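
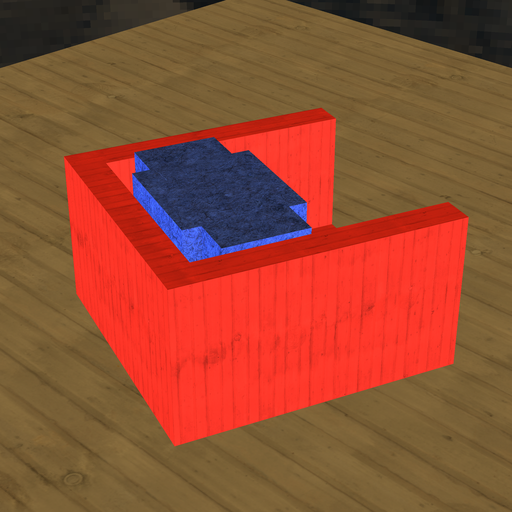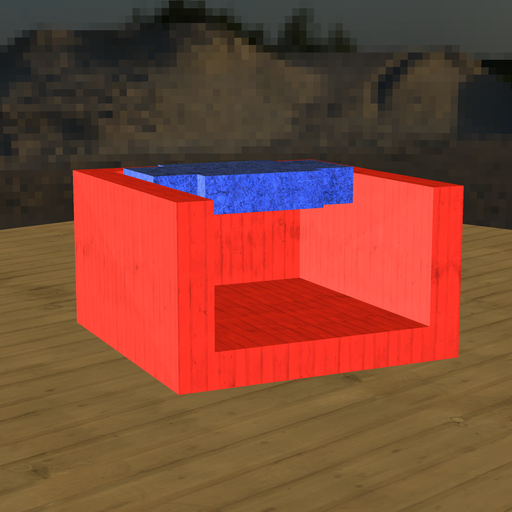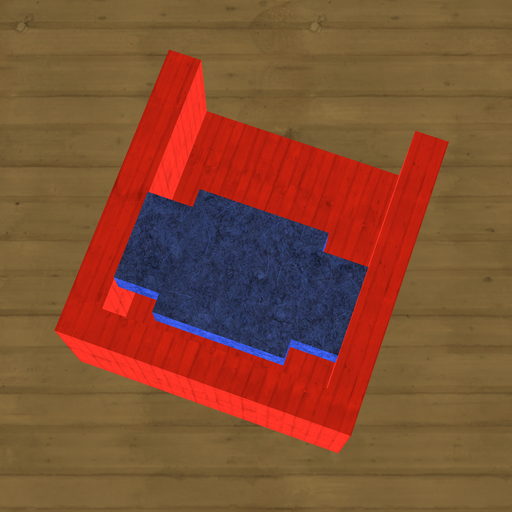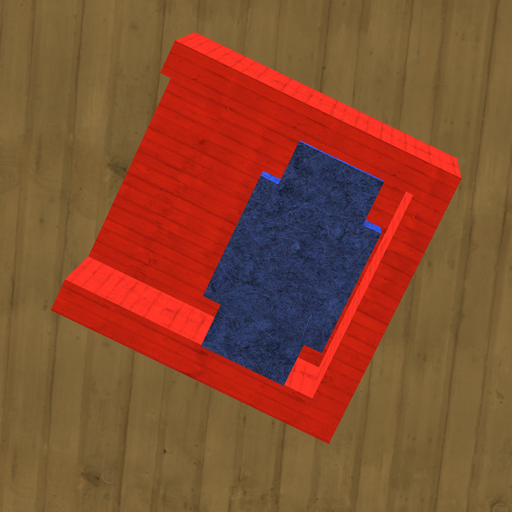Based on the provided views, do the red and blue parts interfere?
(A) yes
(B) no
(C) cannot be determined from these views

(B) no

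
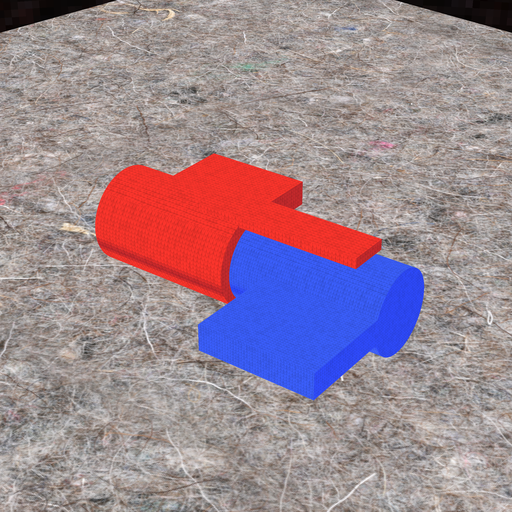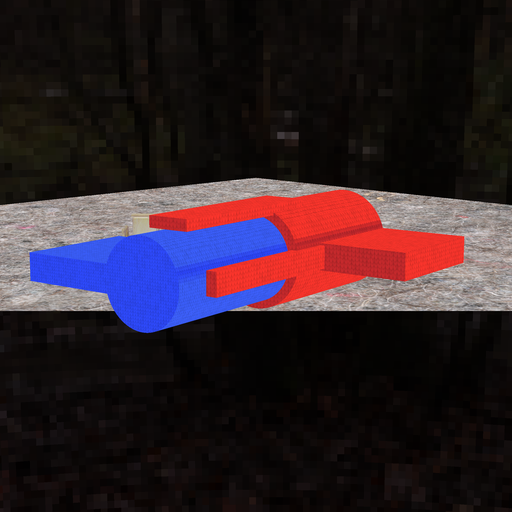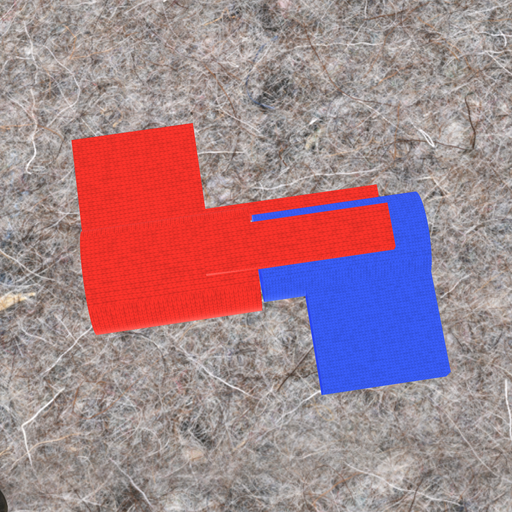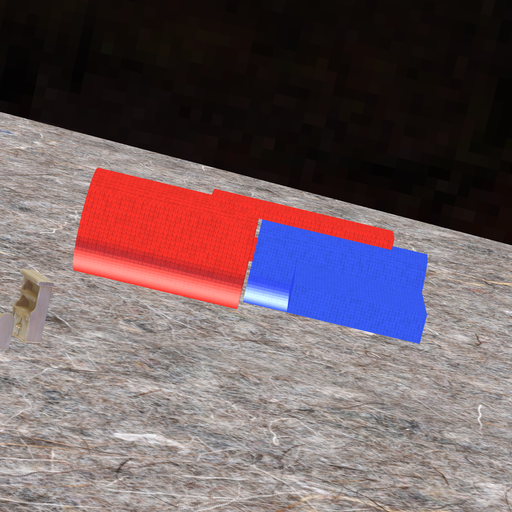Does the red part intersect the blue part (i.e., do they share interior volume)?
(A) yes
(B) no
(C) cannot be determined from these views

(B) no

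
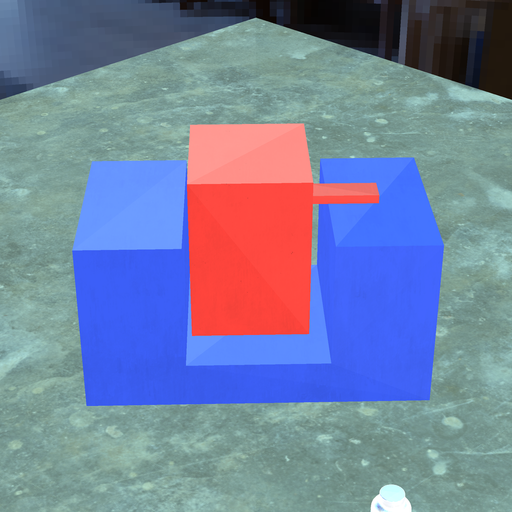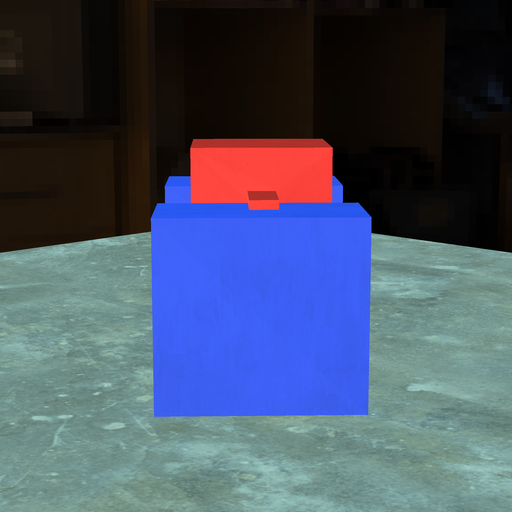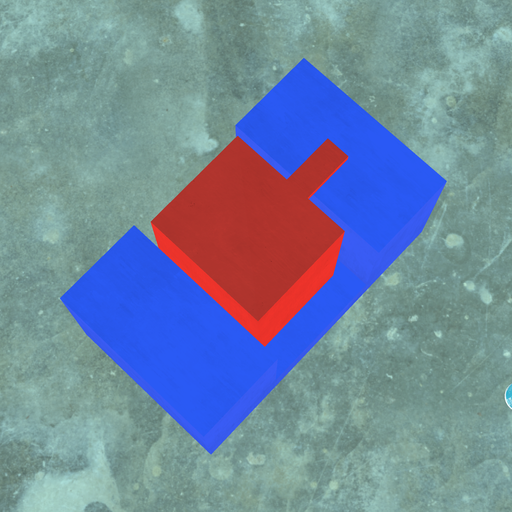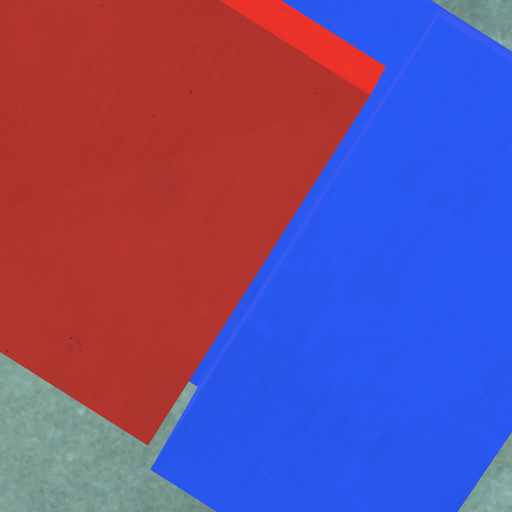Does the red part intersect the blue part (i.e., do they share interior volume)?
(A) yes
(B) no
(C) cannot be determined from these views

(B) no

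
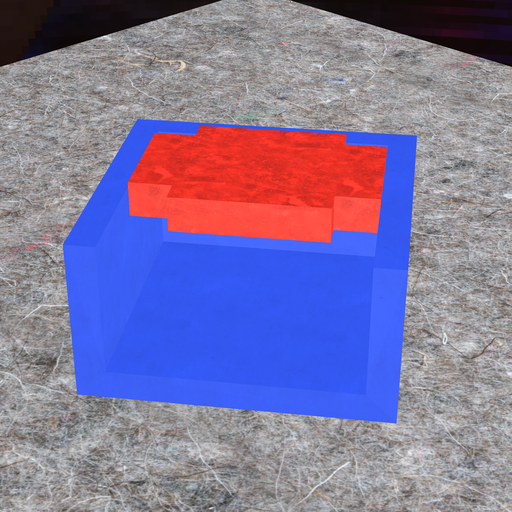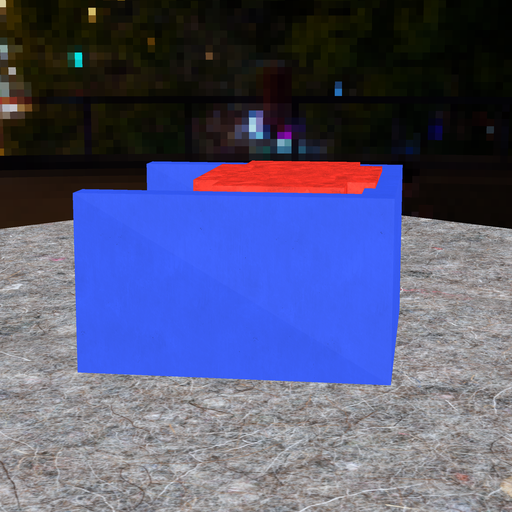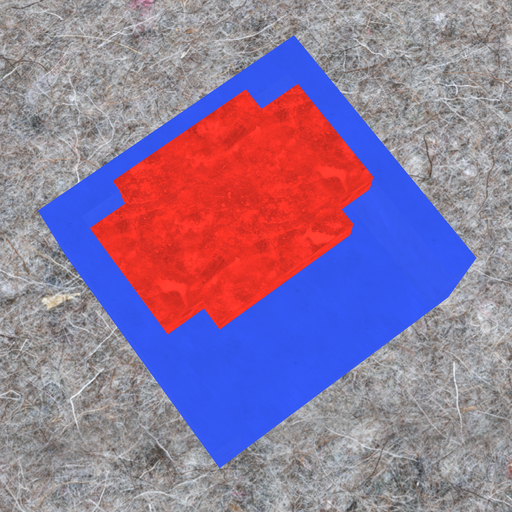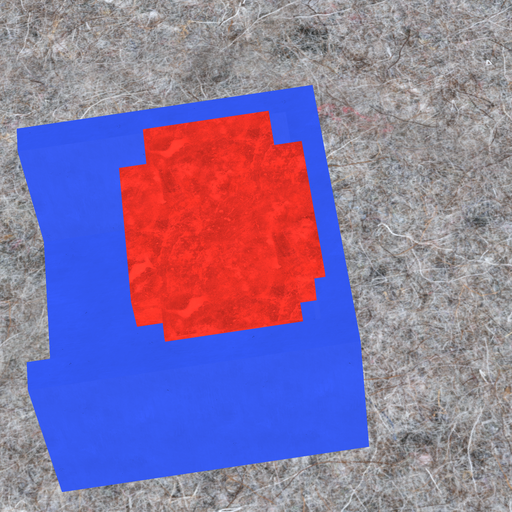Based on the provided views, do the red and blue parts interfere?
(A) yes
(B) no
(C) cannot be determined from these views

(A) yes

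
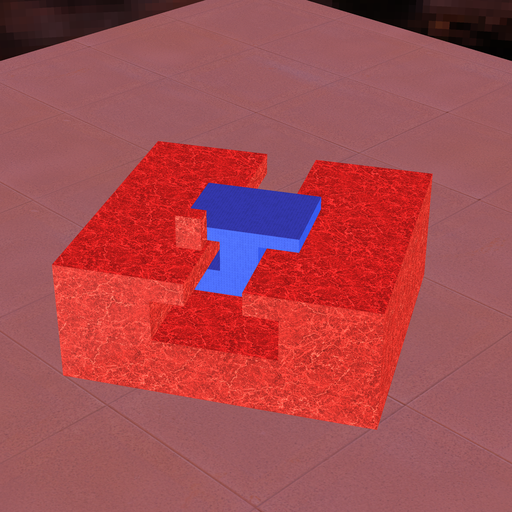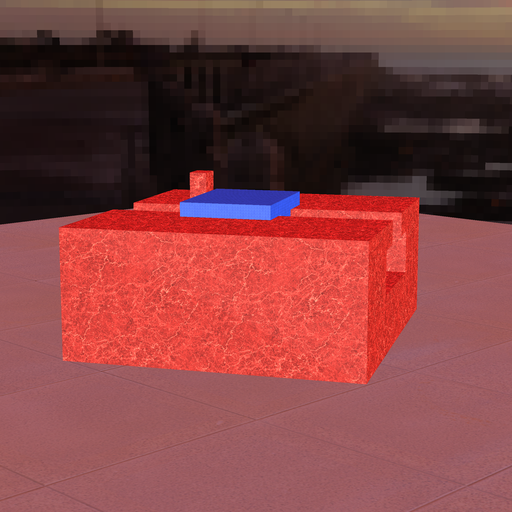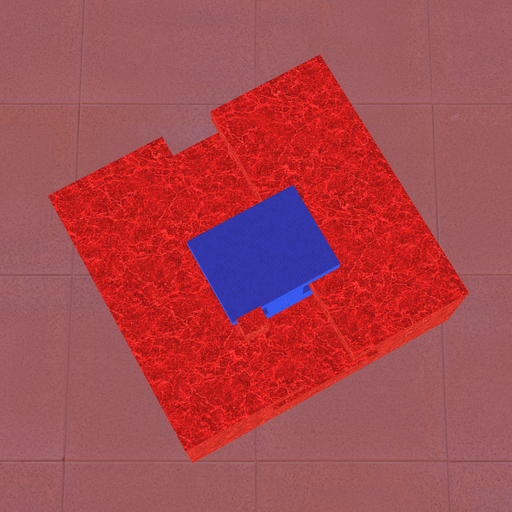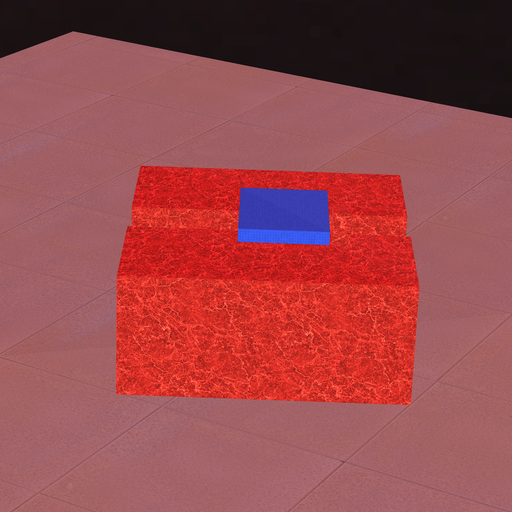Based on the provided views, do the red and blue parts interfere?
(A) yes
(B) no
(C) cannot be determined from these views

(B) no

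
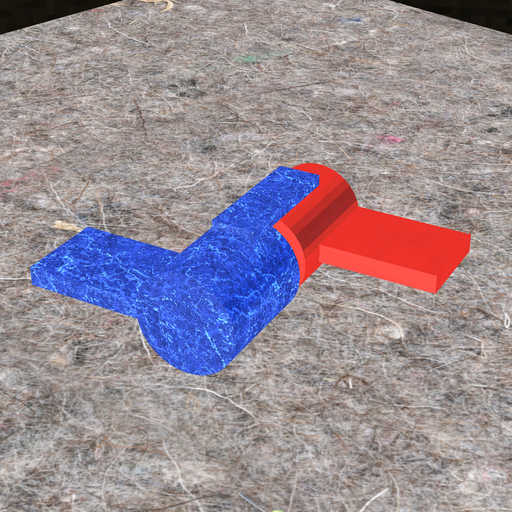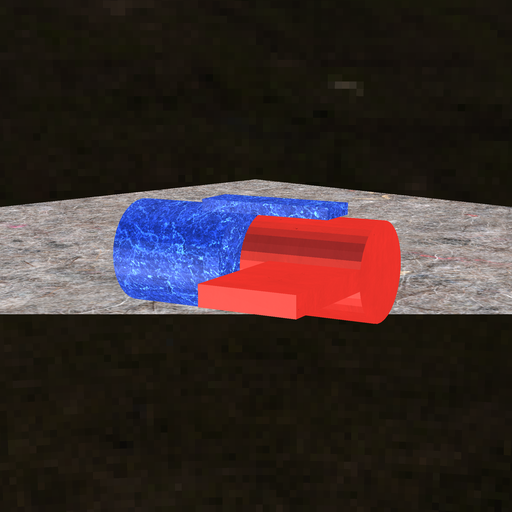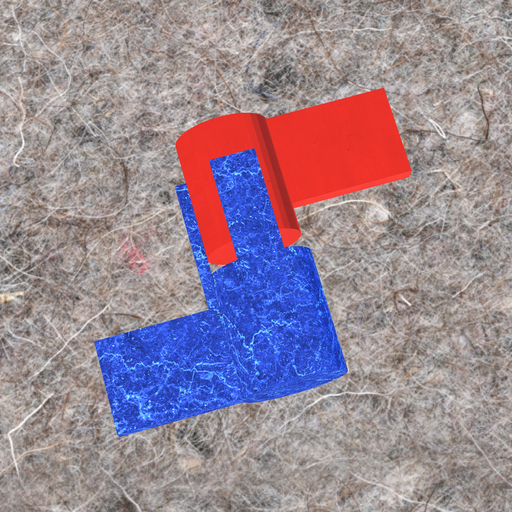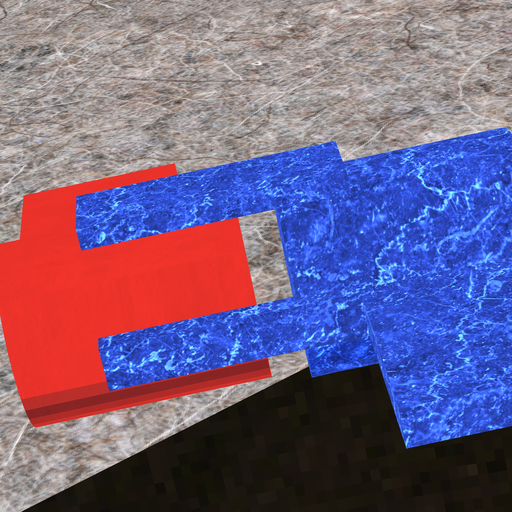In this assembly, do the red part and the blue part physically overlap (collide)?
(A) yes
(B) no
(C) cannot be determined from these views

(B) no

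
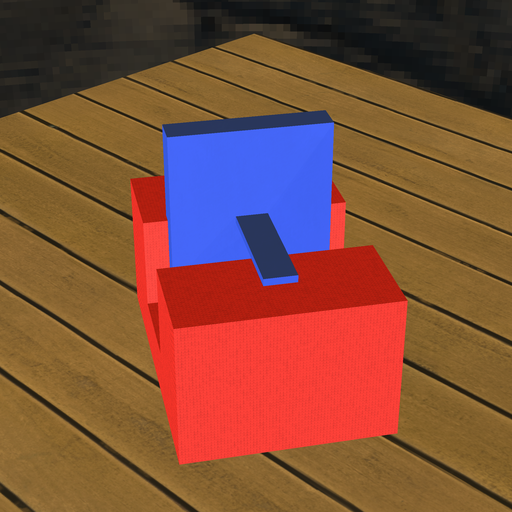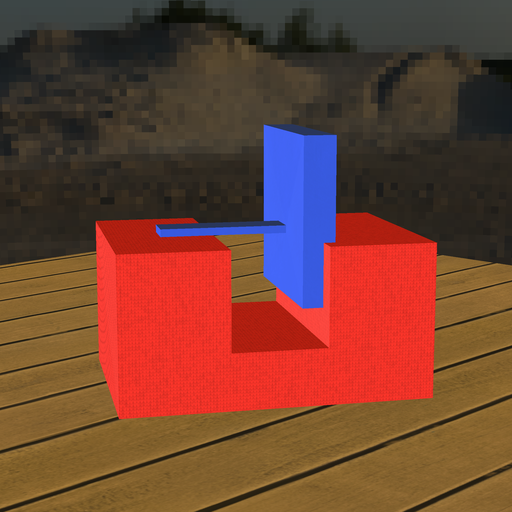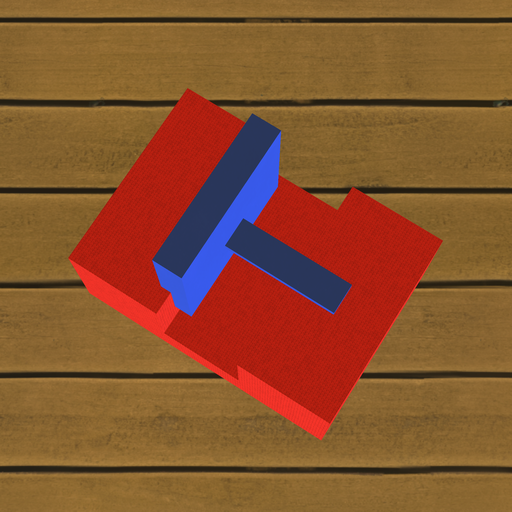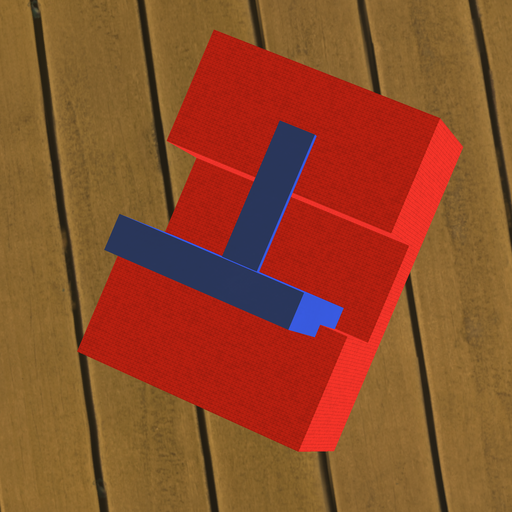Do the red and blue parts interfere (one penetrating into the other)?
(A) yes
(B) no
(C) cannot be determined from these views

(A) yes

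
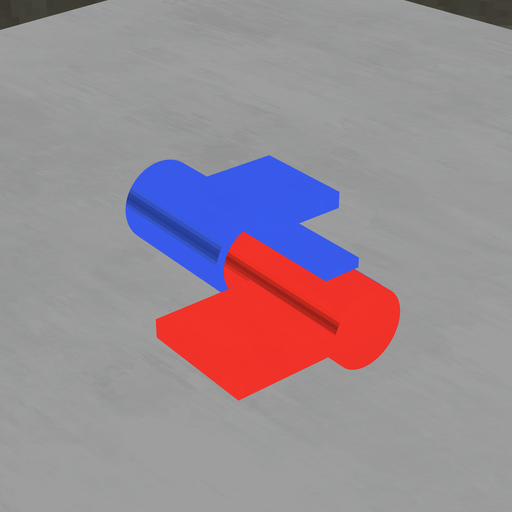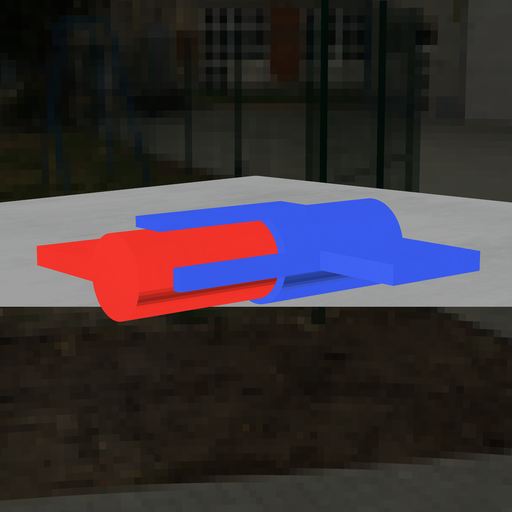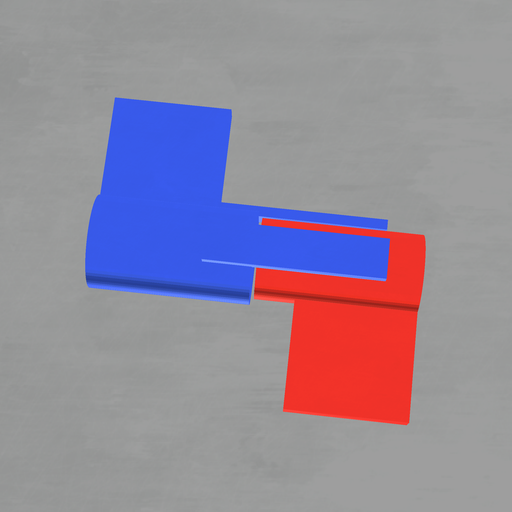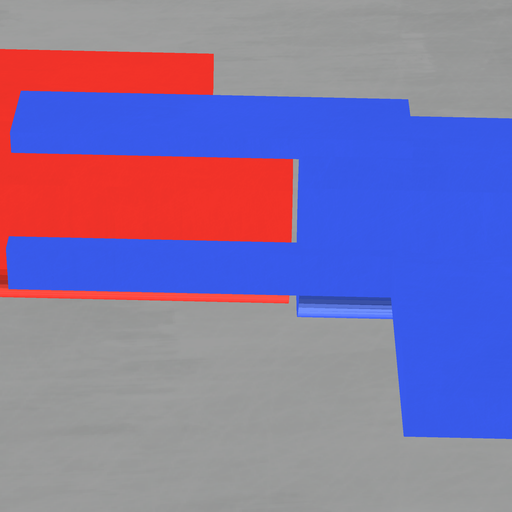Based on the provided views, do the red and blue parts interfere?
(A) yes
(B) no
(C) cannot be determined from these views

(B) no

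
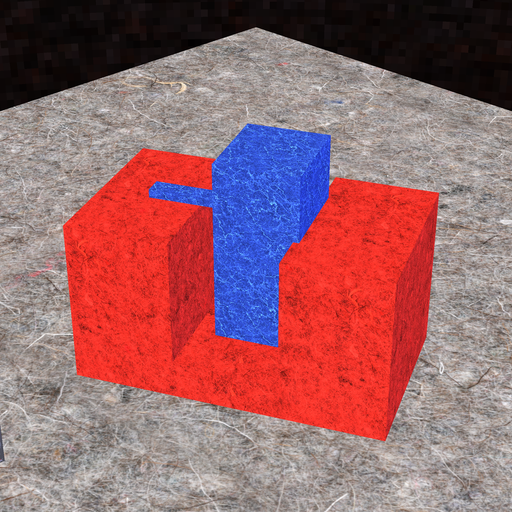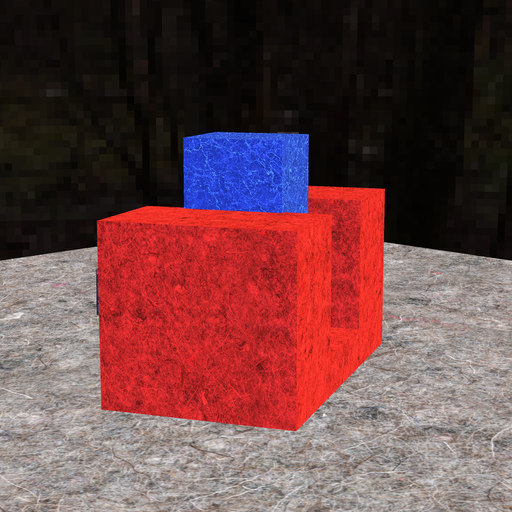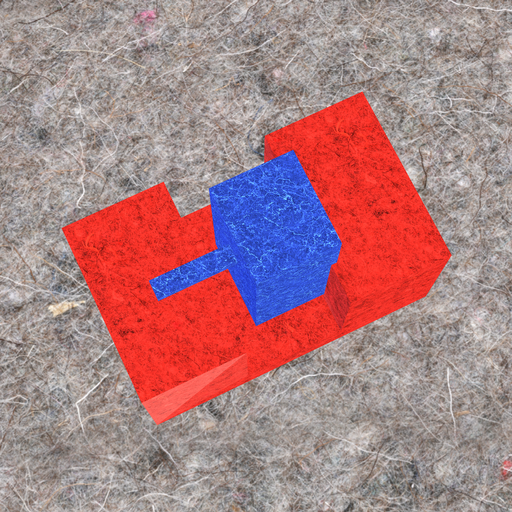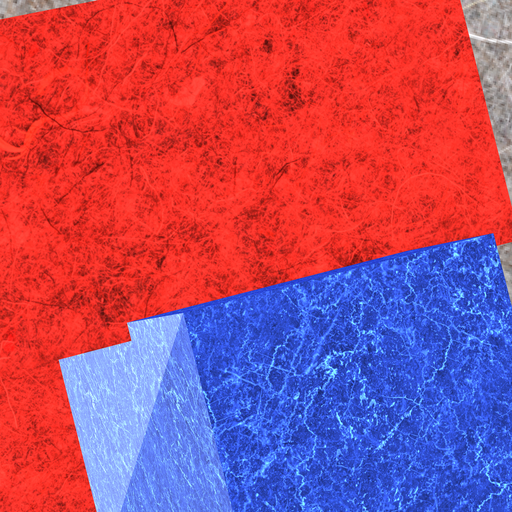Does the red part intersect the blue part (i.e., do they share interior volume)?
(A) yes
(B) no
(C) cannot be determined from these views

(A) yes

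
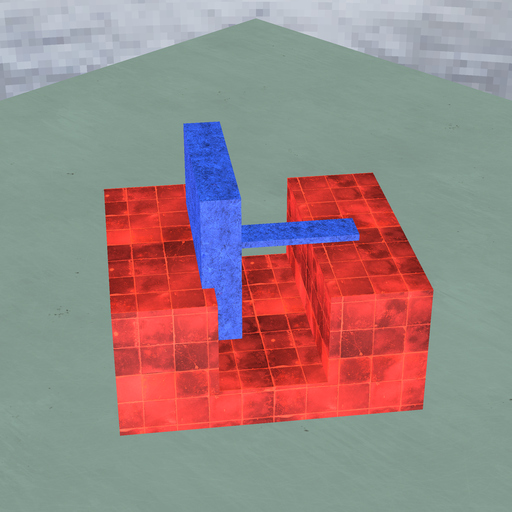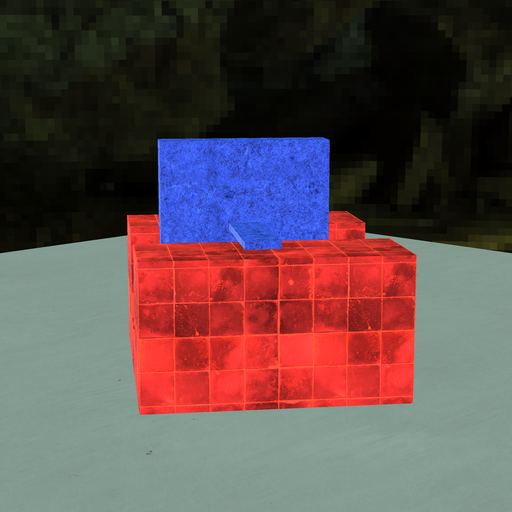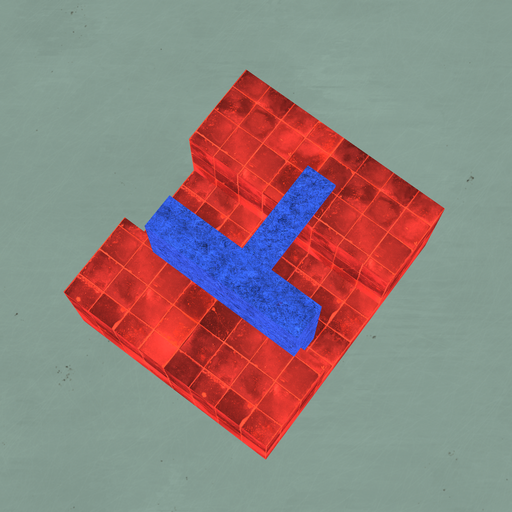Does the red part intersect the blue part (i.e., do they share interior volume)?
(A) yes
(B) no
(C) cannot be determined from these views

(A) yes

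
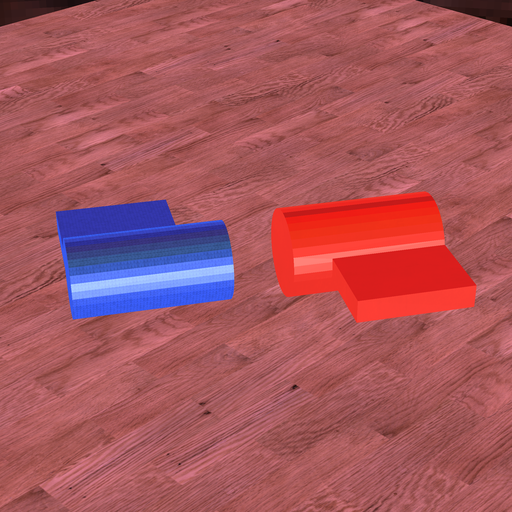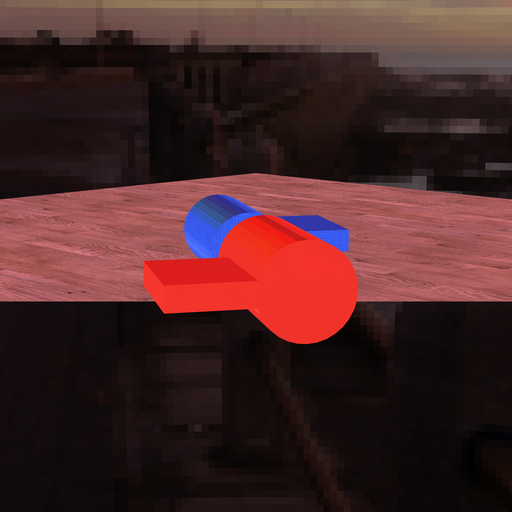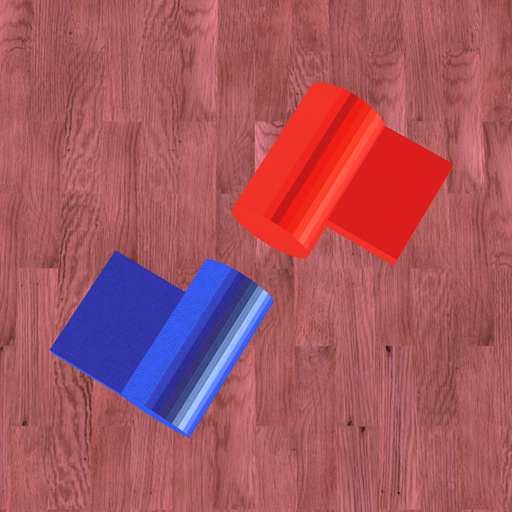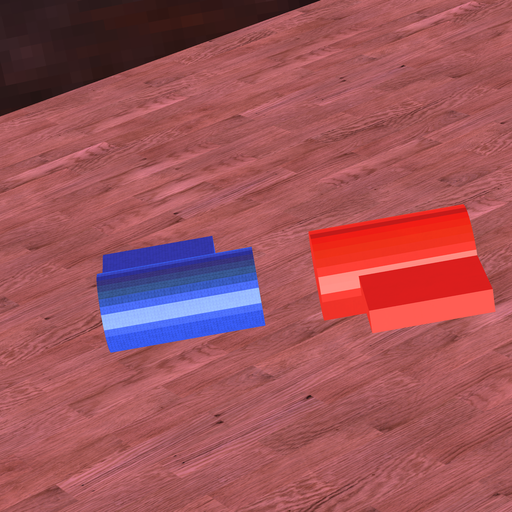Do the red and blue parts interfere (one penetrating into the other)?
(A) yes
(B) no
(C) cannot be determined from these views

(B) no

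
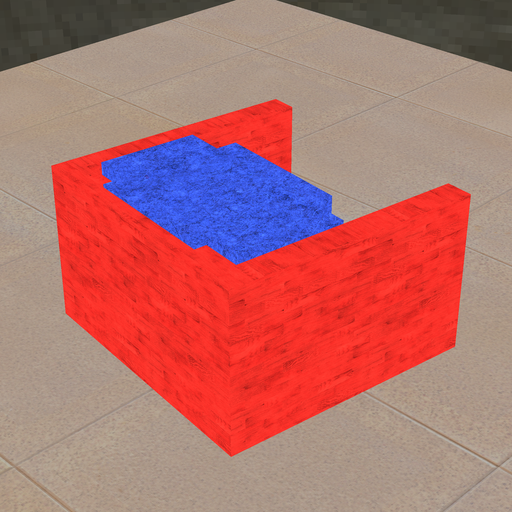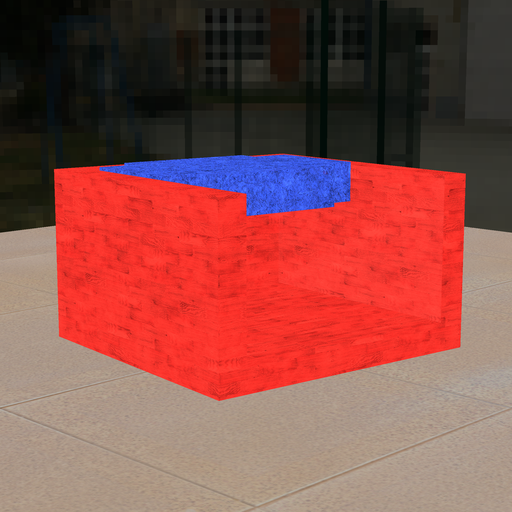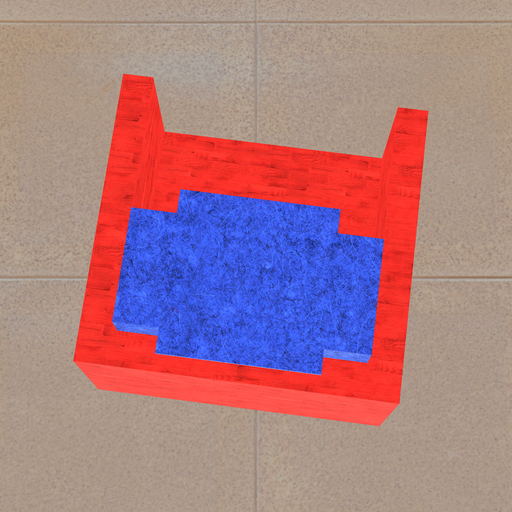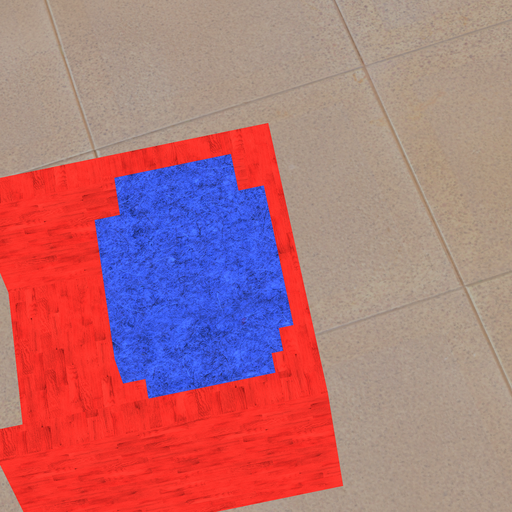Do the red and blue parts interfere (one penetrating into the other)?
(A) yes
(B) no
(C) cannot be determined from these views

(A) yes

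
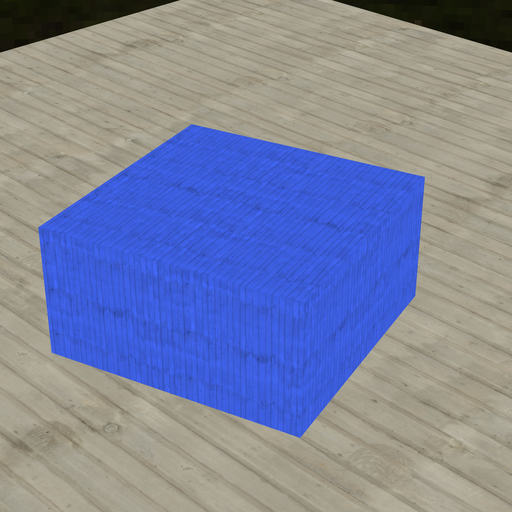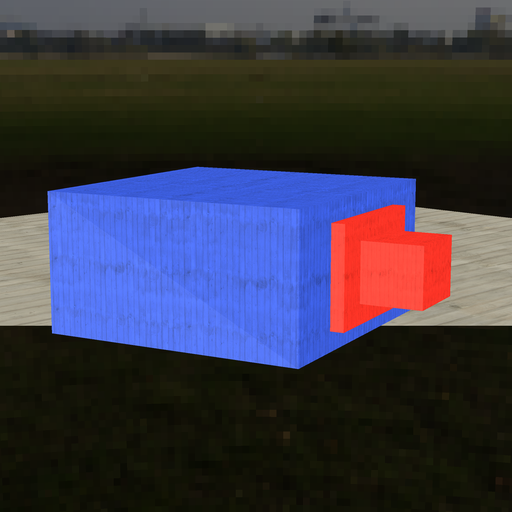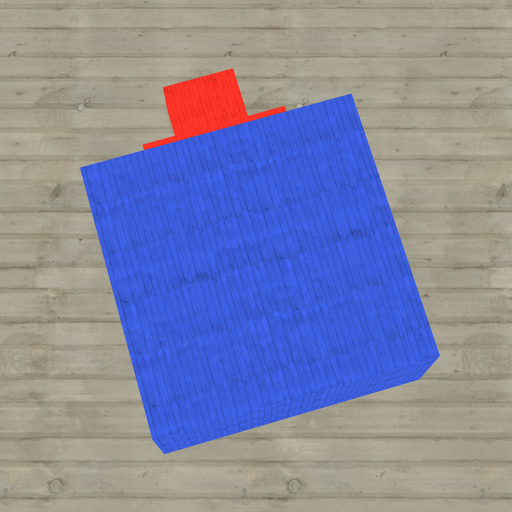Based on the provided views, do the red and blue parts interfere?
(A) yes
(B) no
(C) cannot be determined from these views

(C) cannot be determined from these views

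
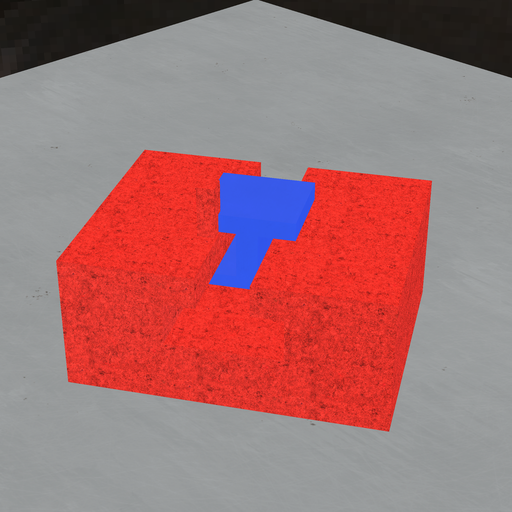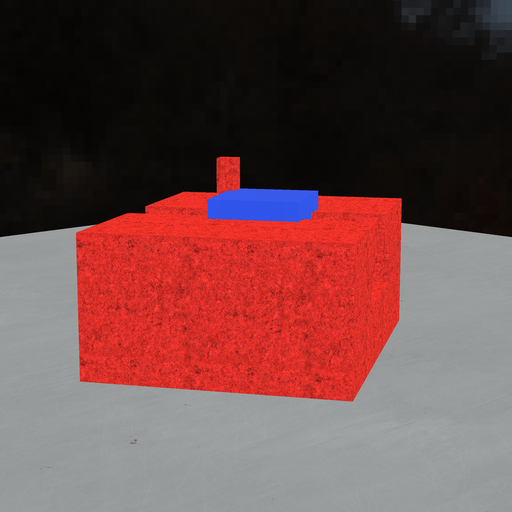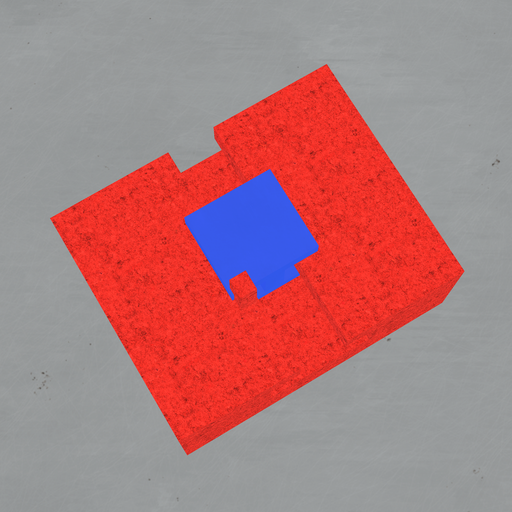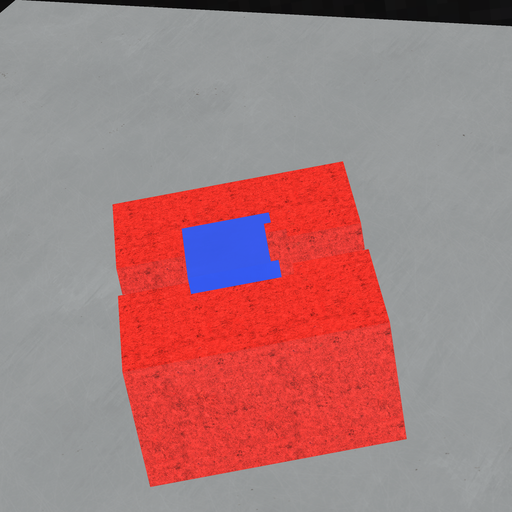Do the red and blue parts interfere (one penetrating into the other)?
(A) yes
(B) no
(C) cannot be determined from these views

(A) yes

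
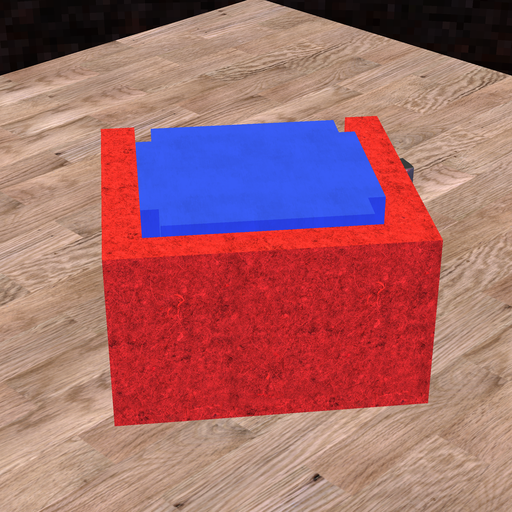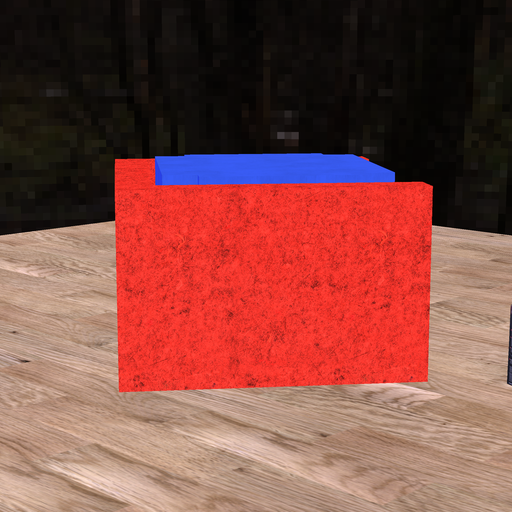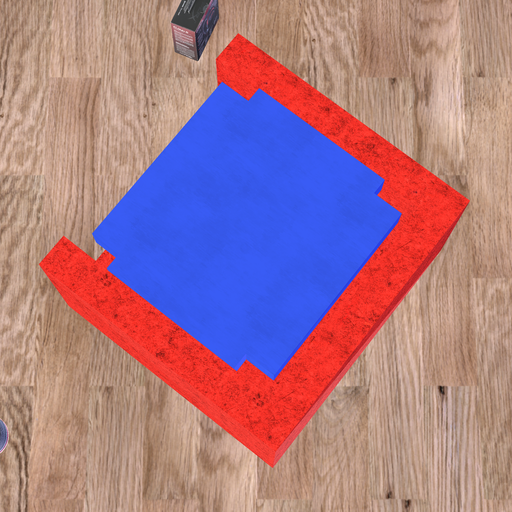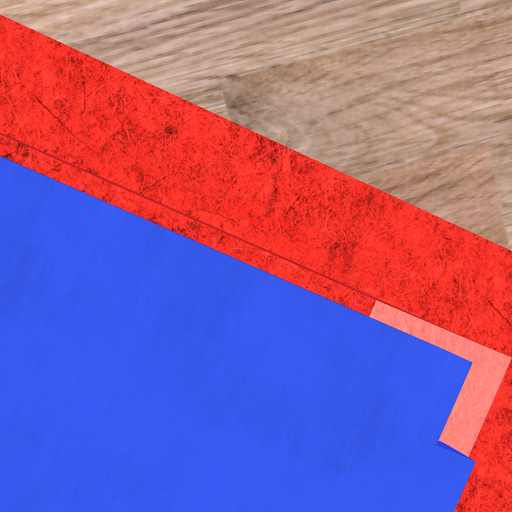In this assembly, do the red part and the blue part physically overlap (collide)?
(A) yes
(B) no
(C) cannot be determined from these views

(B) no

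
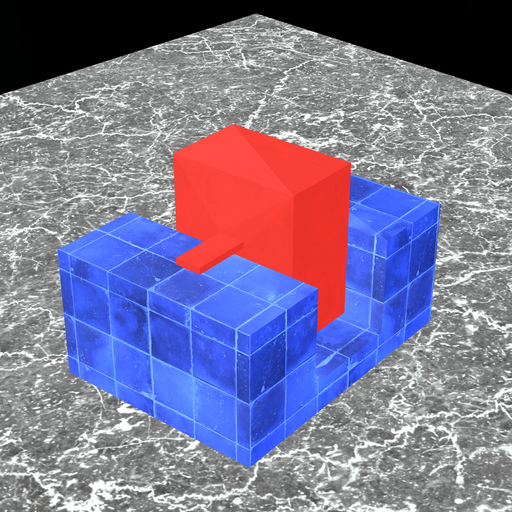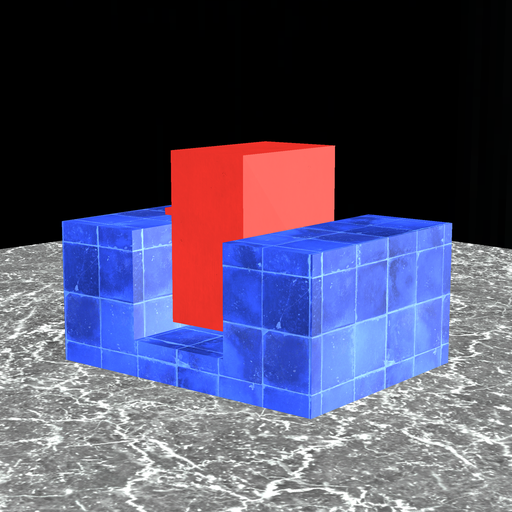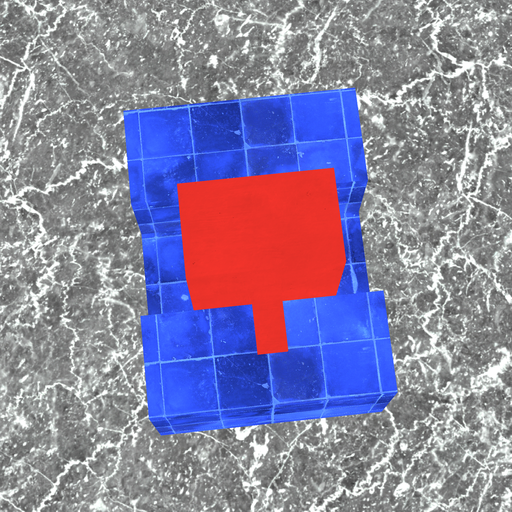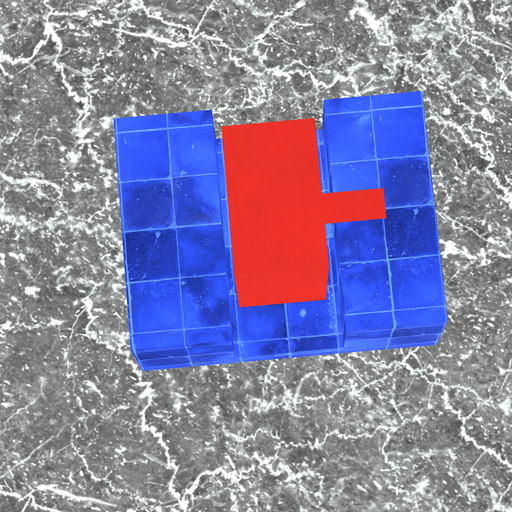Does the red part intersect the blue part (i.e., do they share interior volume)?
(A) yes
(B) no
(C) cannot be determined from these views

(B) no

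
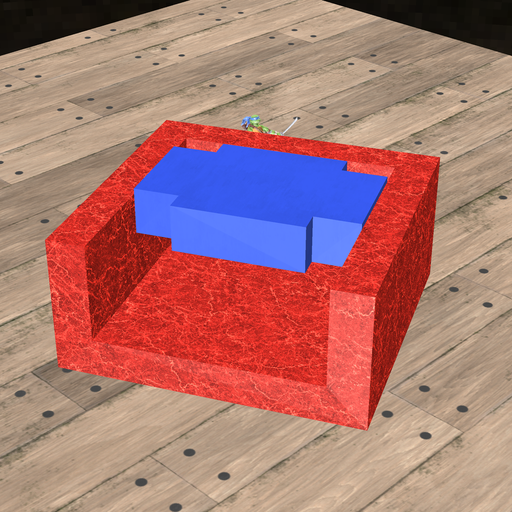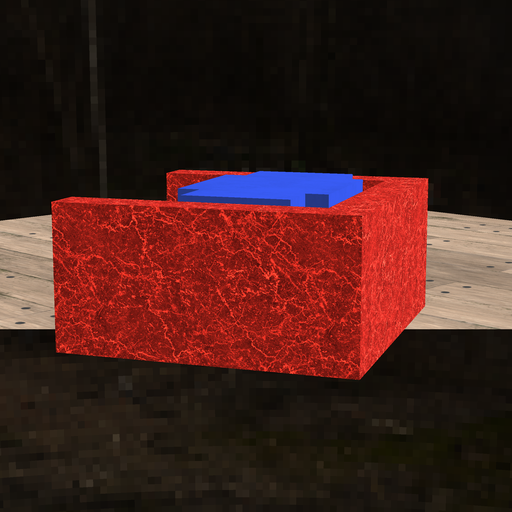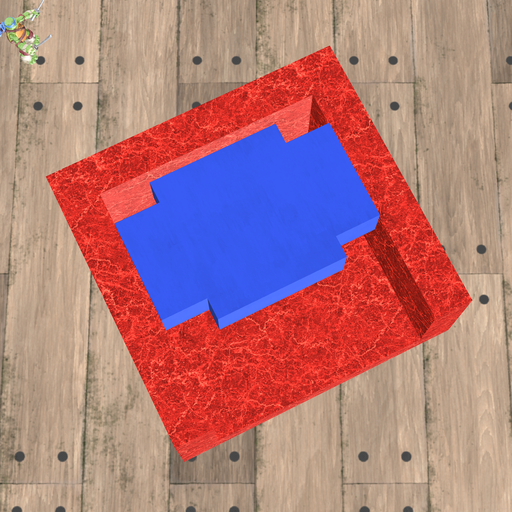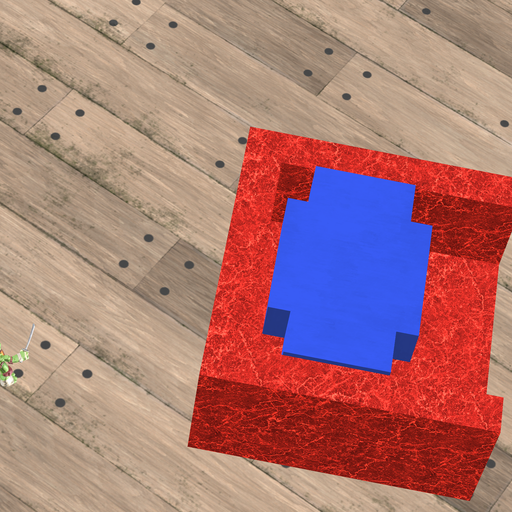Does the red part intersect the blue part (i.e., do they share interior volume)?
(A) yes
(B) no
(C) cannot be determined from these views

(B) no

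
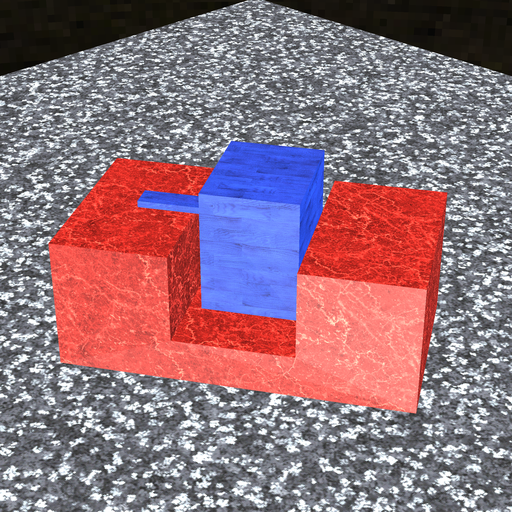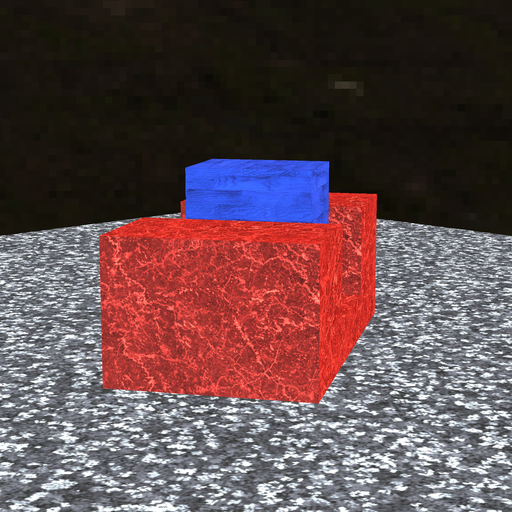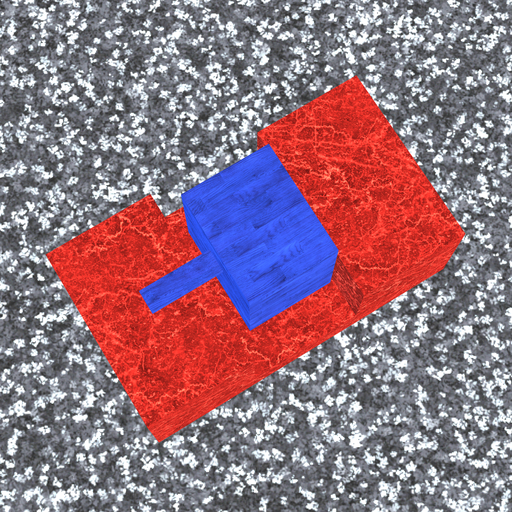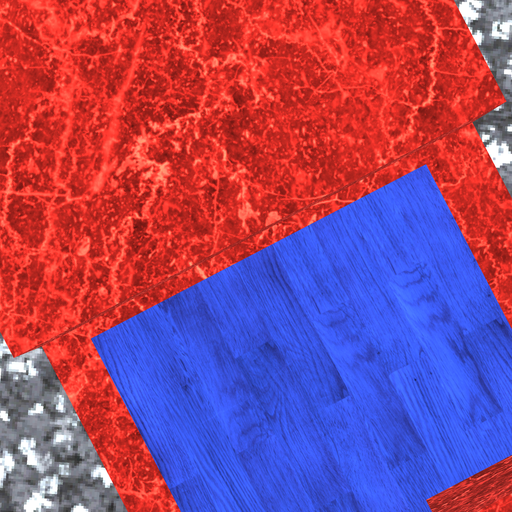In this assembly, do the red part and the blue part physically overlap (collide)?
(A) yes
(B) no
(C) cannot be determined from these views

(B) no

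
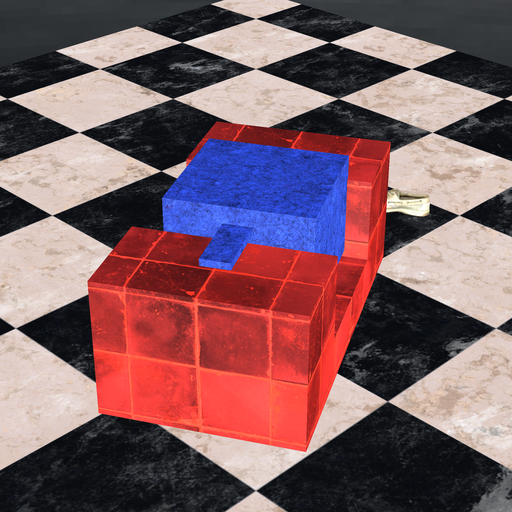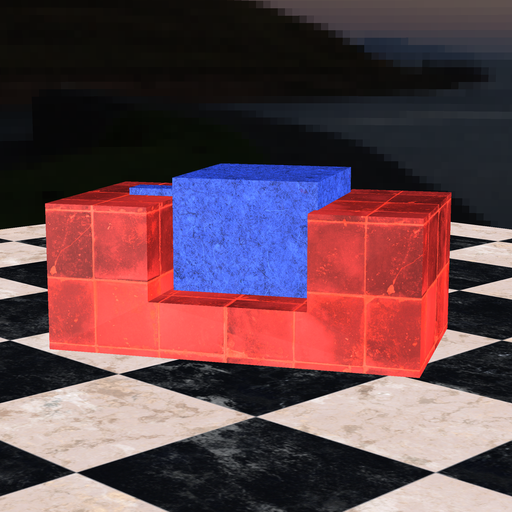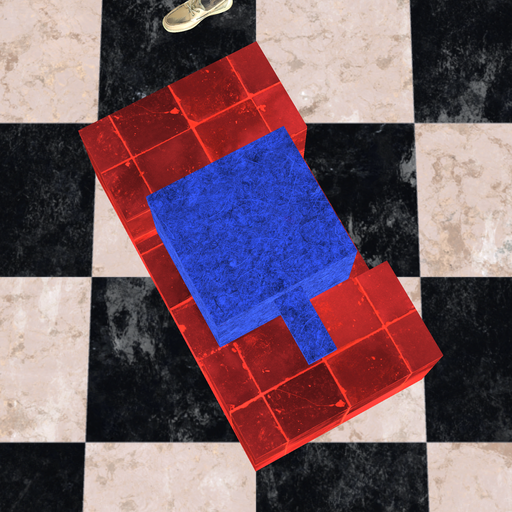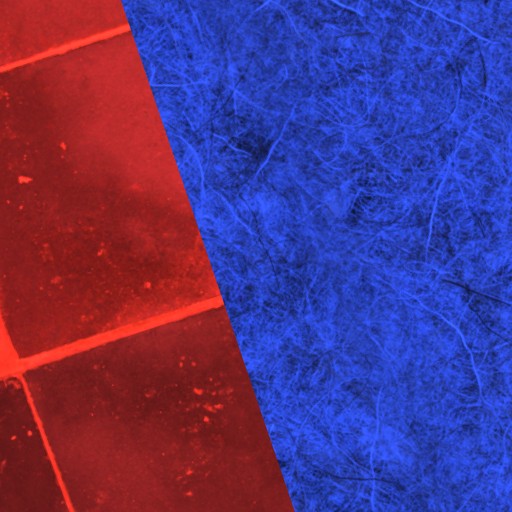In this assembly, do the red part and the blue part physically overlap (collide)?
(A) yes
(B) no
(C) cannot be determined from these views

(A) yes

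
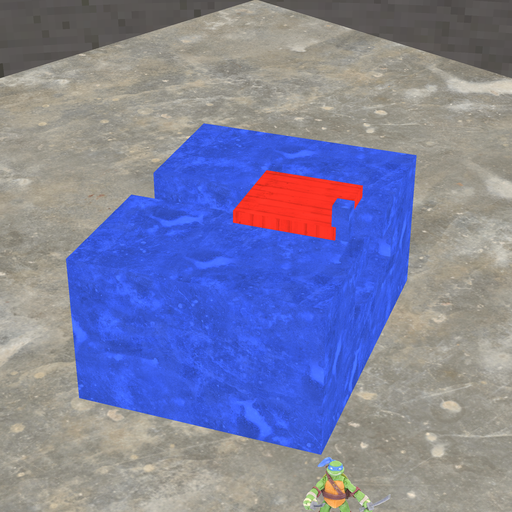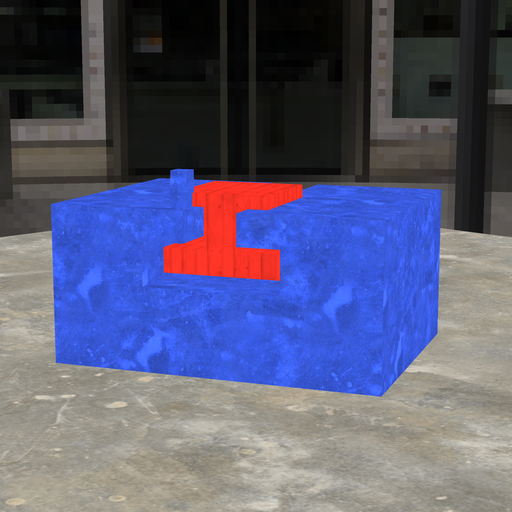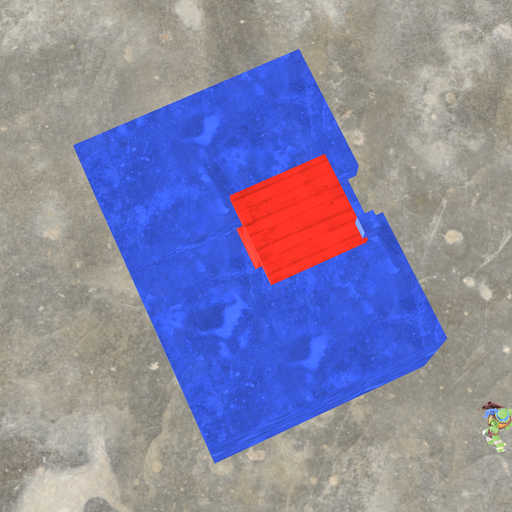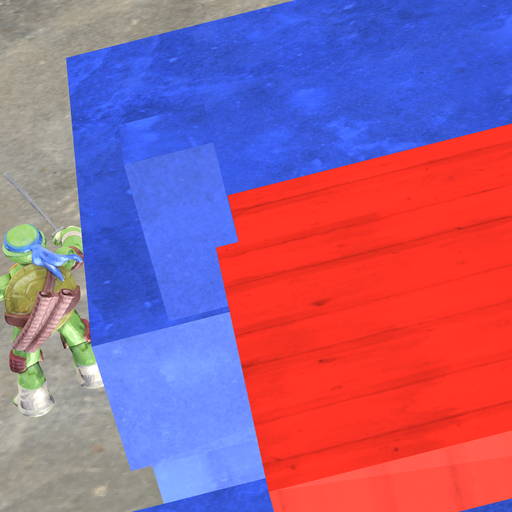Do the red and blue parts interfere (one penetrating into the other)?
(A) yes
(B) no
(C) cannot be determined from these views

(A) yes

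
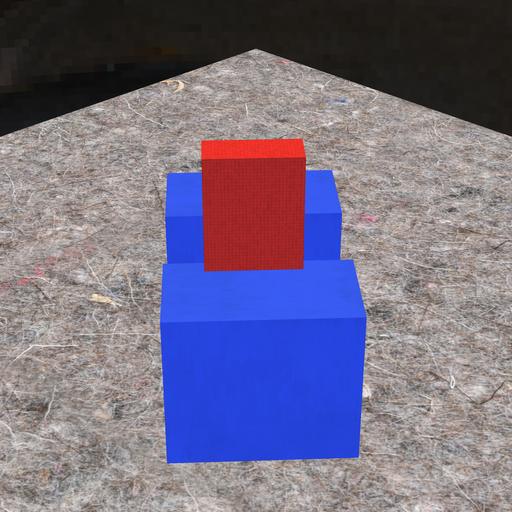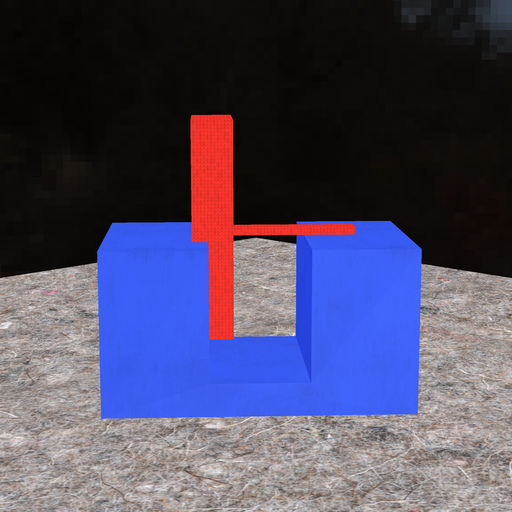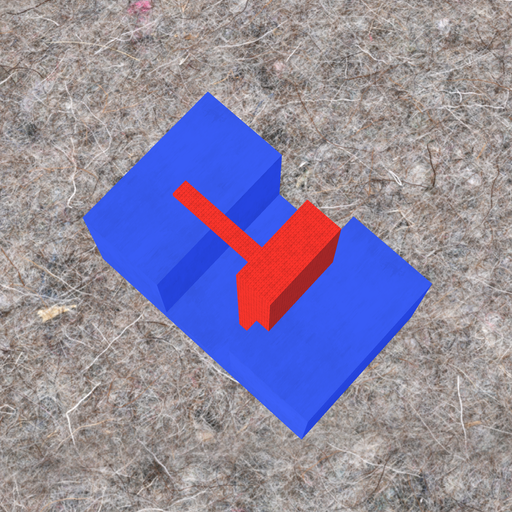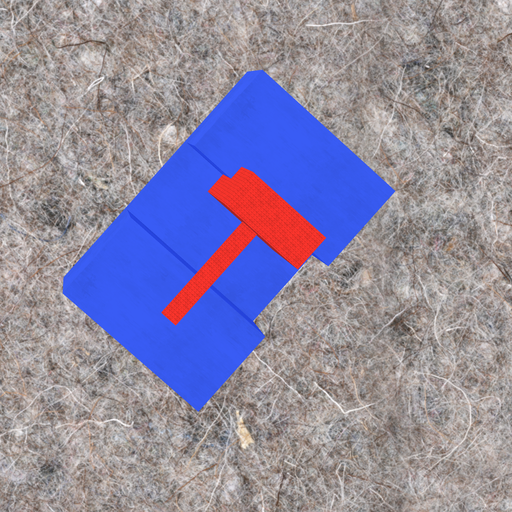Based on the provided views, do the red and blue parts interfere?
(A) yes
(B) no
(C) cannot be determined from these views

(A) yes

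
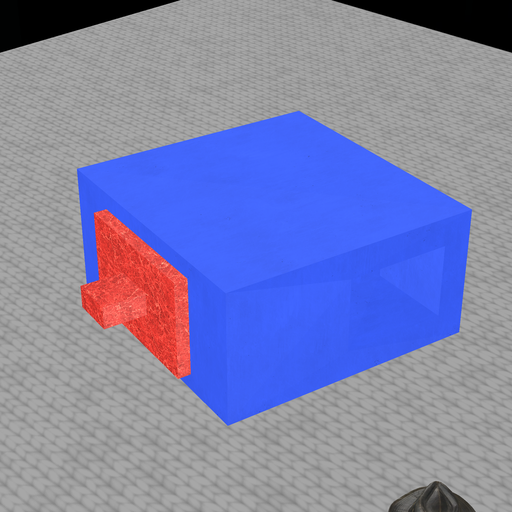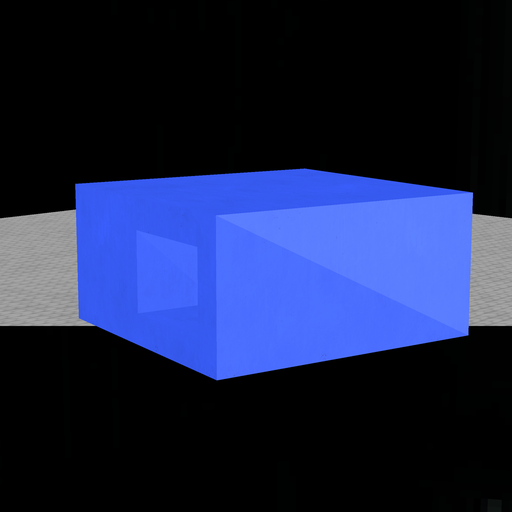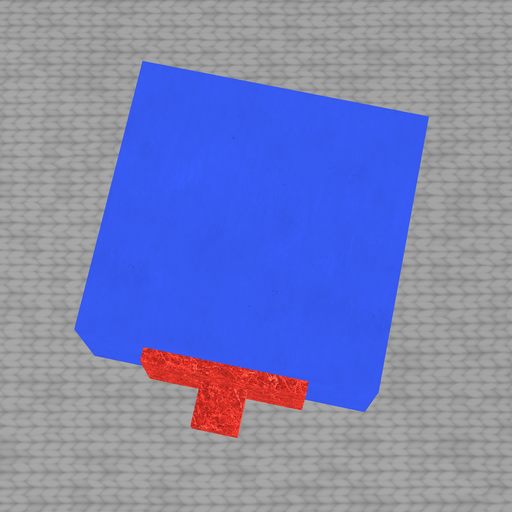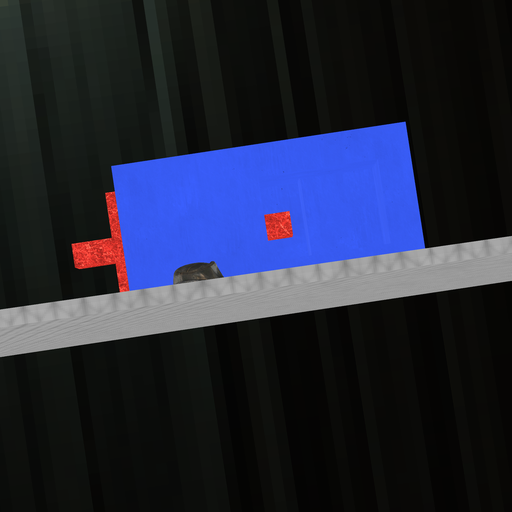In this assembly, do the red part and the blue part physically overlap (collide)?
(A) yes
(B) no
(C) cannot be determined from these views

(B) no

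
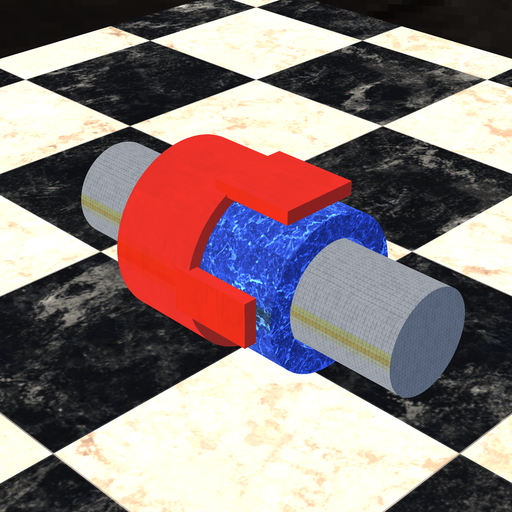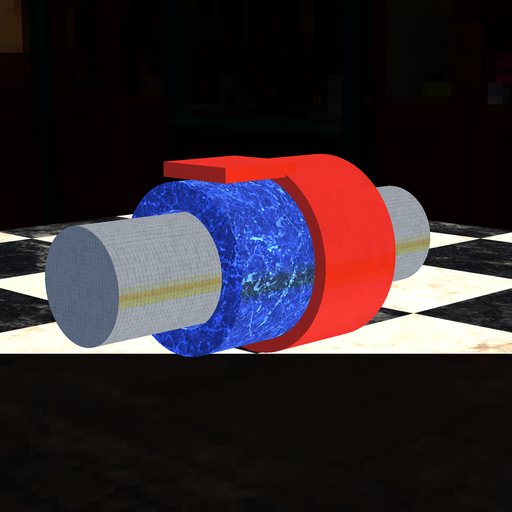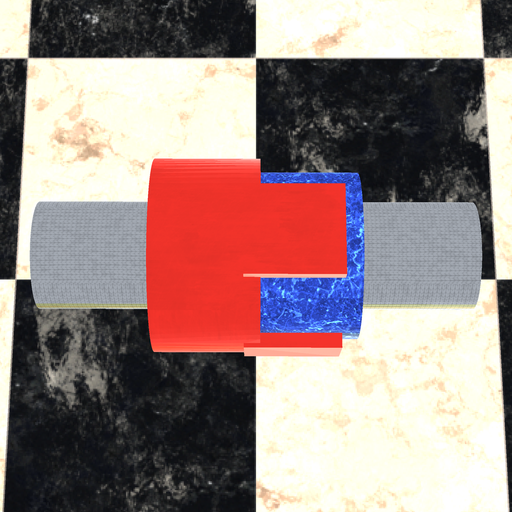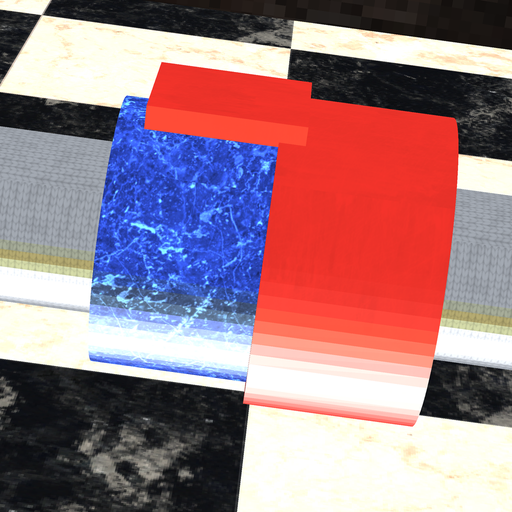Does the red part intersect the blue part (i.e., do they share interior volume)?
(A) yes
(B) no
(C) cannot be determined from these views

(A) yes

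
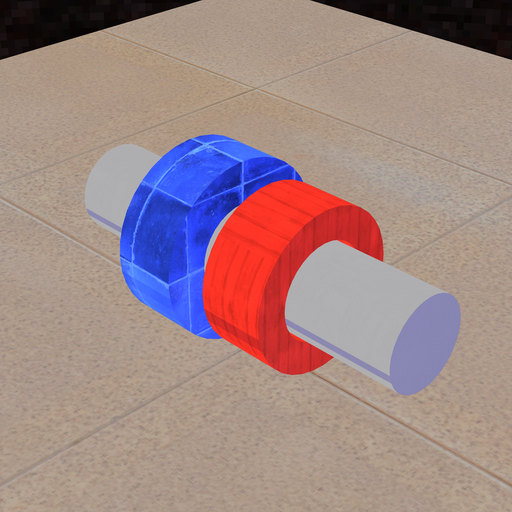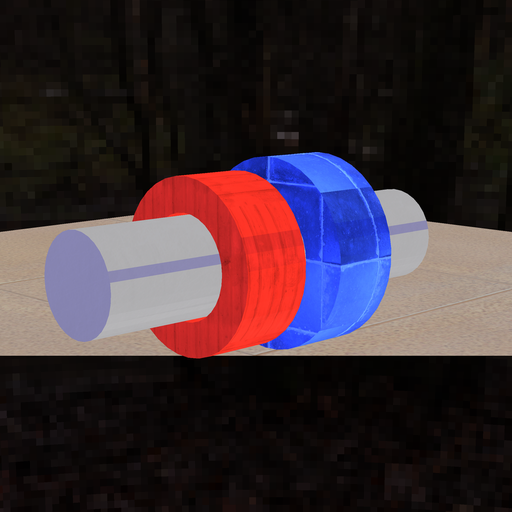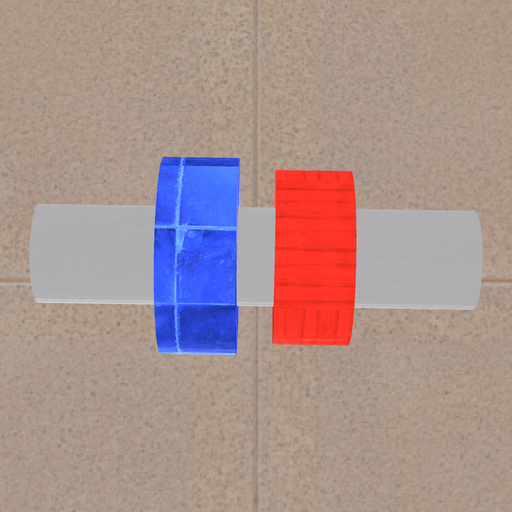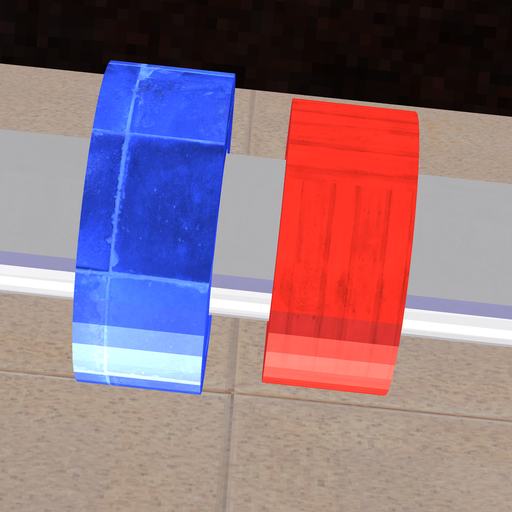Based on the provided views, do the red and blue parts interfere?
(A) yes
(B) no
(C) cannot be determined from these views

(B) no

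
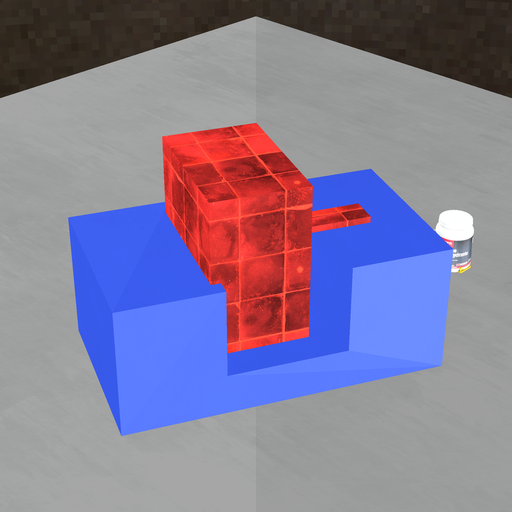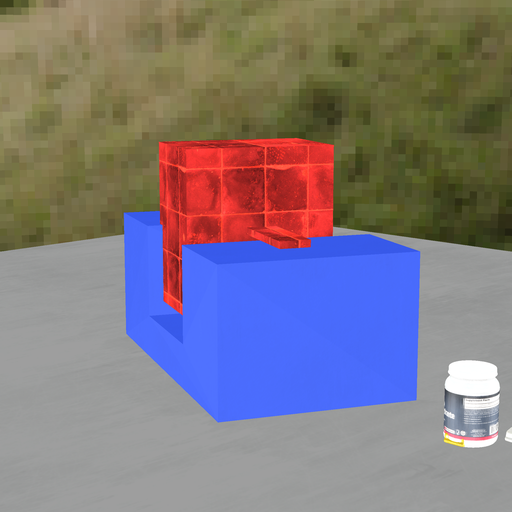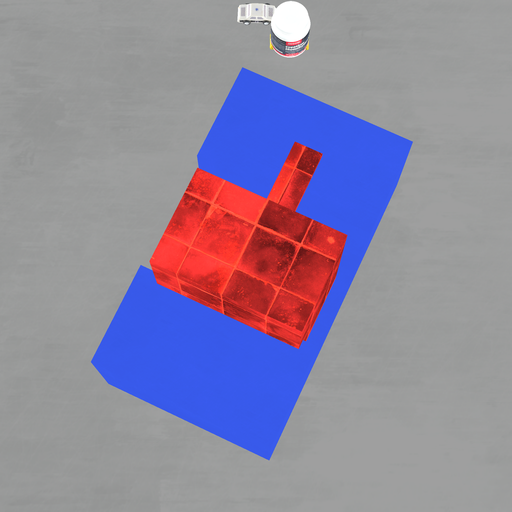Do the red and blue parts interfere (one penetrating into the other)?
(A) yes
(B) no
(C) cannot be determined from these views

(A) yes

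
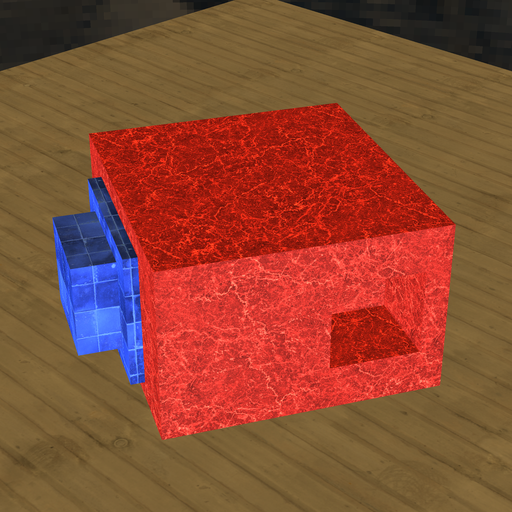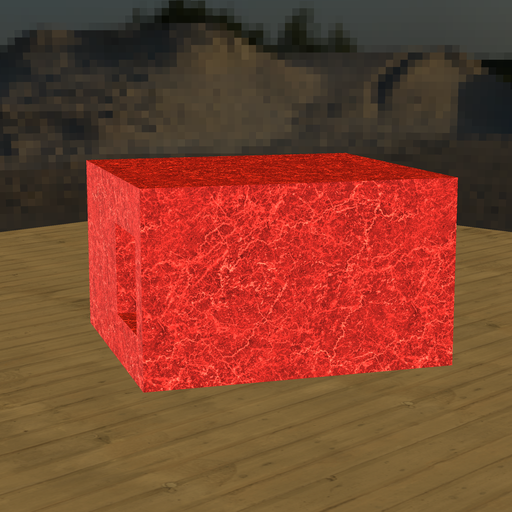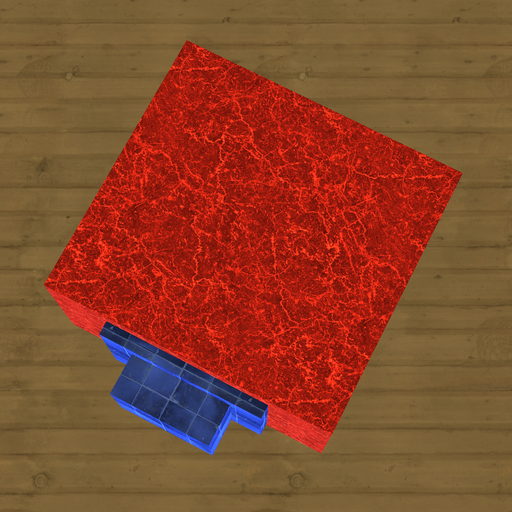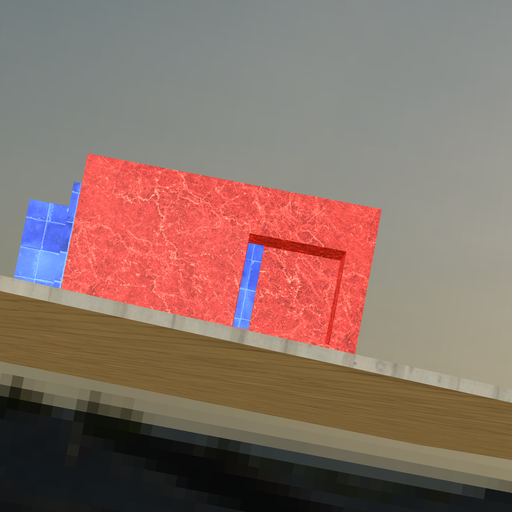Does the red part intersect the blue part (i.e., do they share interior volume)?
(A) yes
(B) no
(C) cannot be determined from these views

(A) yes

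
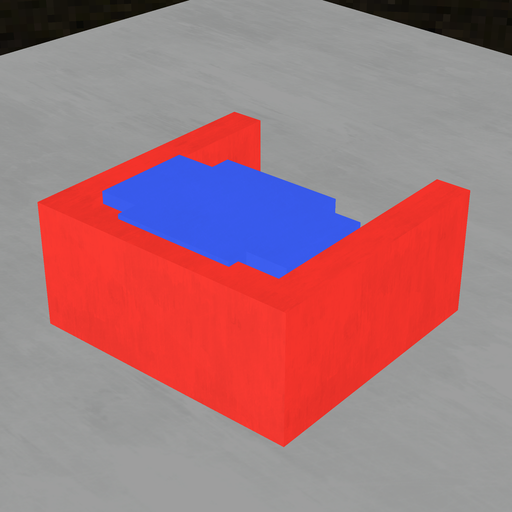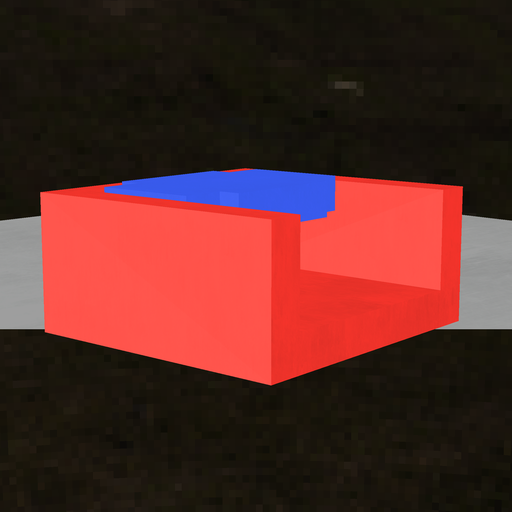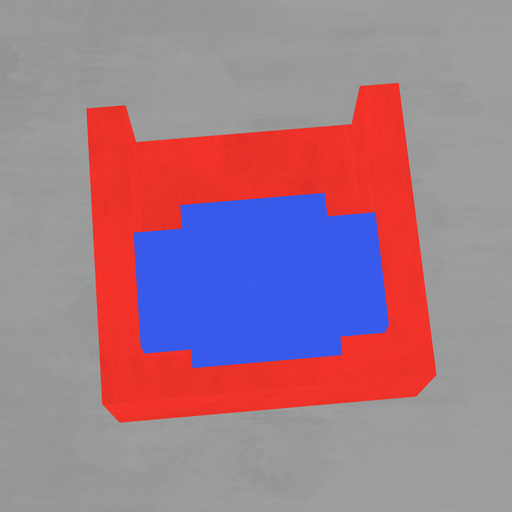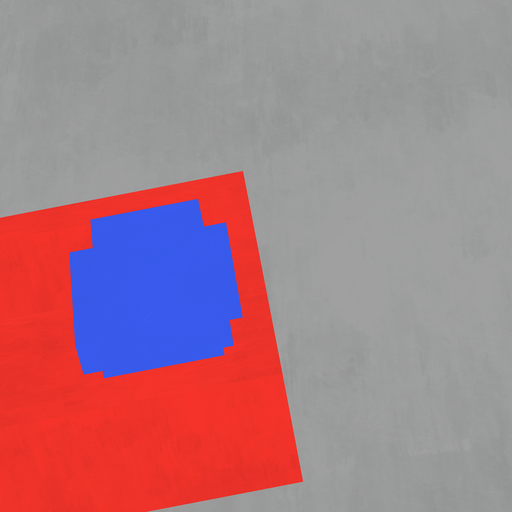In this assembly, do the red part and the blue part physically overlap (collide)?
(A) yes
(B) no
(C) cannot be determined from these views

(A) yes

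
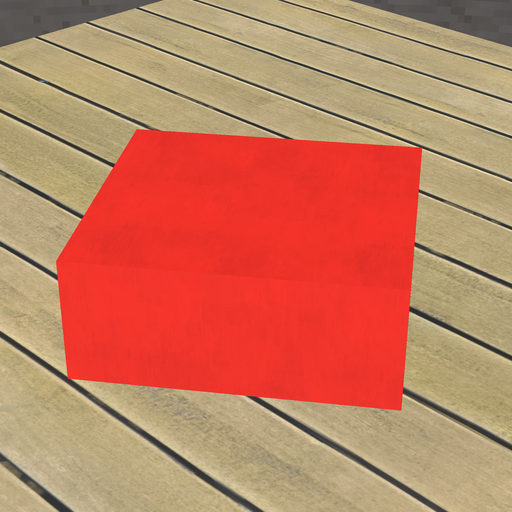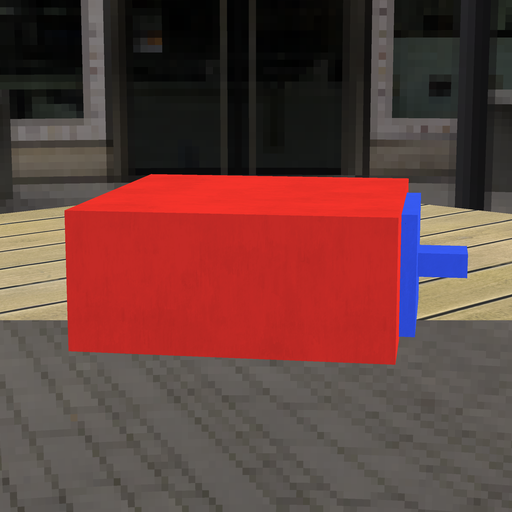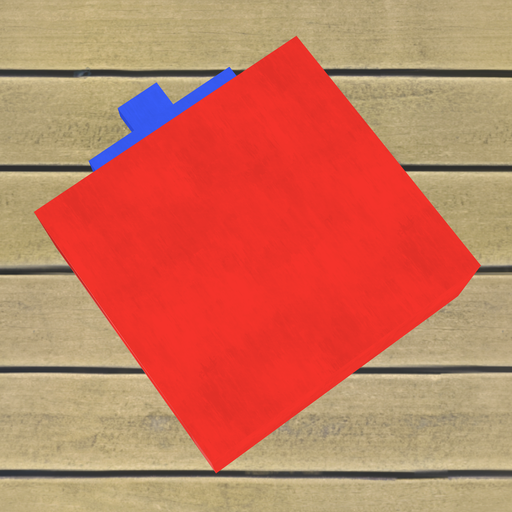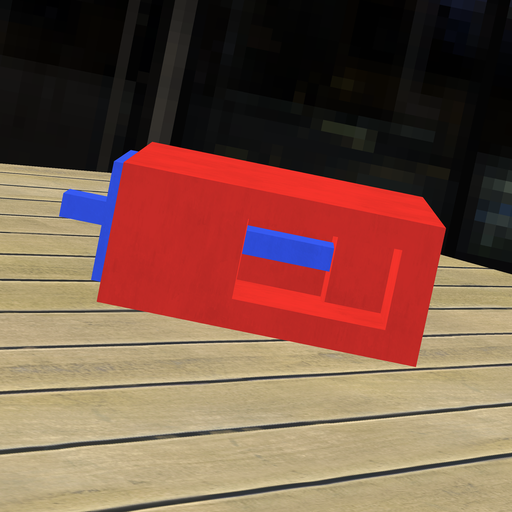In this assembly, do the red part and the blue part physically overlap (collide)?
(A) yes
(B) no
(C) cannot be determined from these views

(A) yes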